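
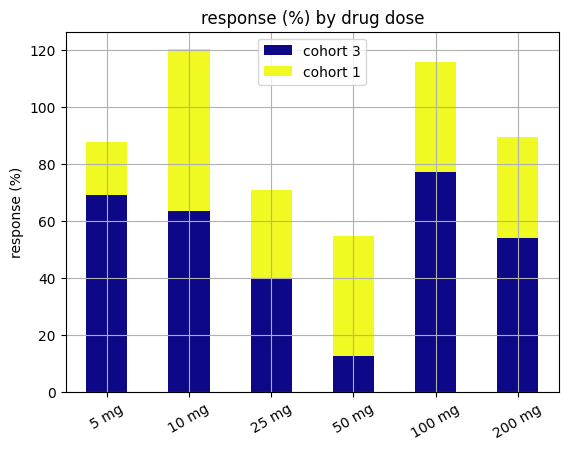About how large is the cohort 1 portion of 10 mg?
≈ 60

cohort 1 top ≈ 120, bottom ≈ 60; segment ≈ 60.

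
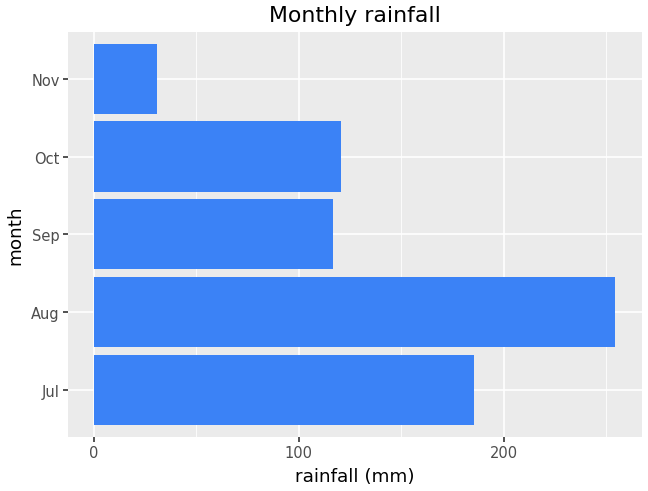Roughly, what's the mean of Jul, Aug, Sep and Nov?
≈ 144

(175 + 250 + 125 + 25) / 4 ≈ 144.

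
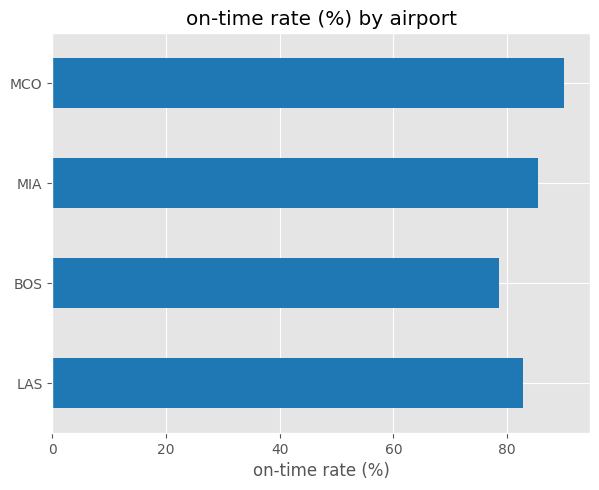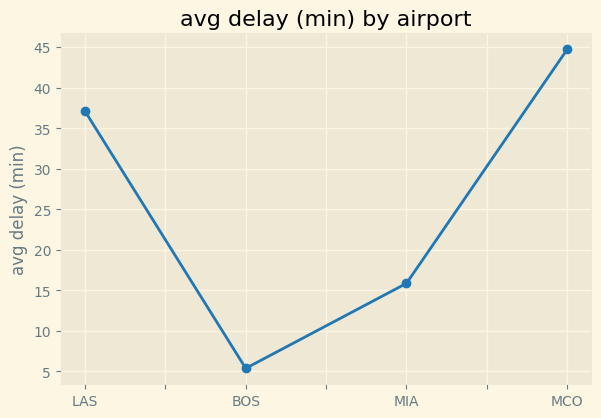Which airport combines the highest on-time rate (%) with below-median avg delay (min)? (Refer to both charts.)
MIA

Chart 2 median avg delay (min) ≈ 25; below-median airports: BOS, MIA. Among those, MIA has the highest on-time rate (%) (≈ 90).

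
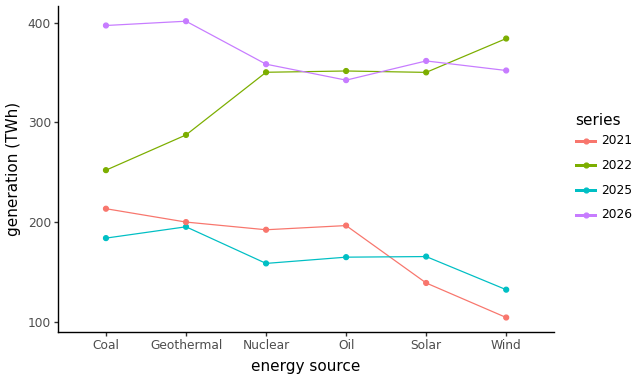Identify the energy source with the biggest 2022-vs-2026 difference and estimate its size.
Coal: 2022 ≈ 250, 2026 ≈ 400 → gap ≈ 150. Next-largest (Geothermal) is only ≈ 125.

Coal, ≈ 150 TWh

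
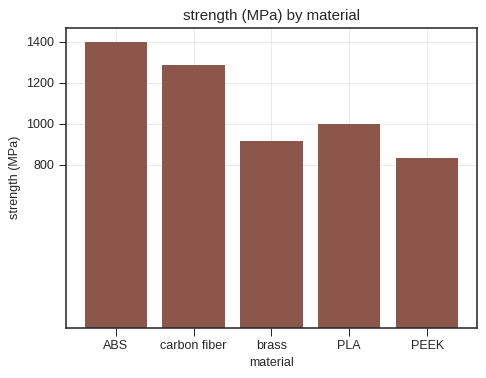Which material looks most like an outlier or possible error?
ABS

ABS ≈ 1400; the rest sit between ≈ 800 and ≈ 1200.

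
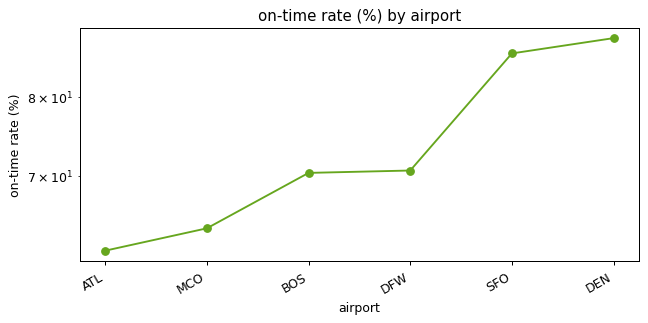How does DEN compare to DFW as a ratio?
≈ 1.29×

DEN ≈ 90, DFW ≈ 70; 90/70 ≈ 1.29.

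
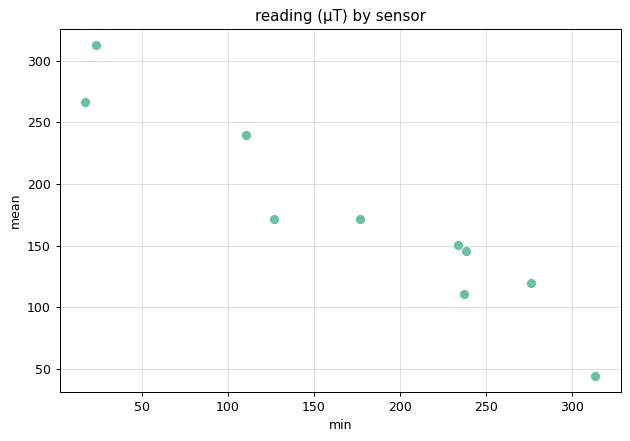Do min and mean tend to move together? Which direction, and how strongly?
Points are negatively correlated; strong (|r| ≈ 1.0).

negative, strong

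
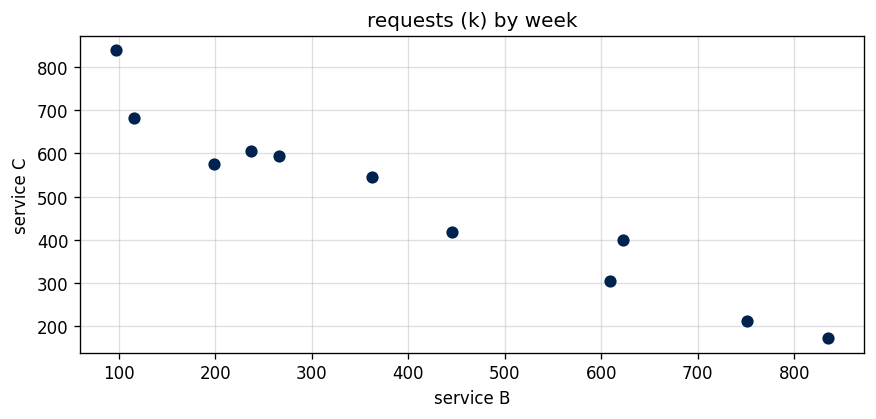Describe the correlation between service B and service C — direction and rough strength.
Points are negatively correlated; strong (|r| ≈ 1.0).

negative, strong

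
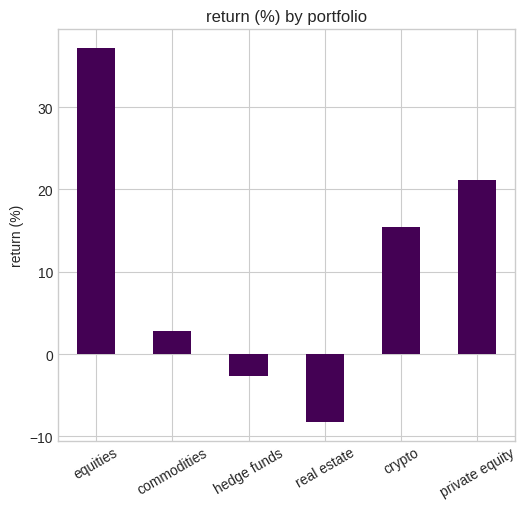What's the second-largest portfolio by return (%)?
Top 3: equities ≈ 35, private equity ≈ 20, crypto ≈ 15.

private equity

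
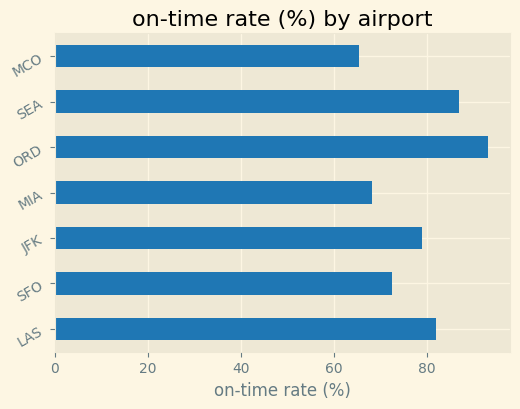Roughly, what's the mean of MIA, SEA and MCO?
(70 + 90 + 70) / 3 ≈ 77.

≈ 77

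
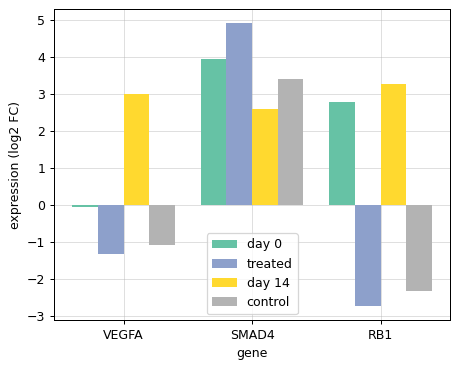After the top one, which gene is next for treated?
VEGFA

Top 3 for treated: SMAD4 ≈ 5, VEGFA ≈ -1, RB1 ≈ -3.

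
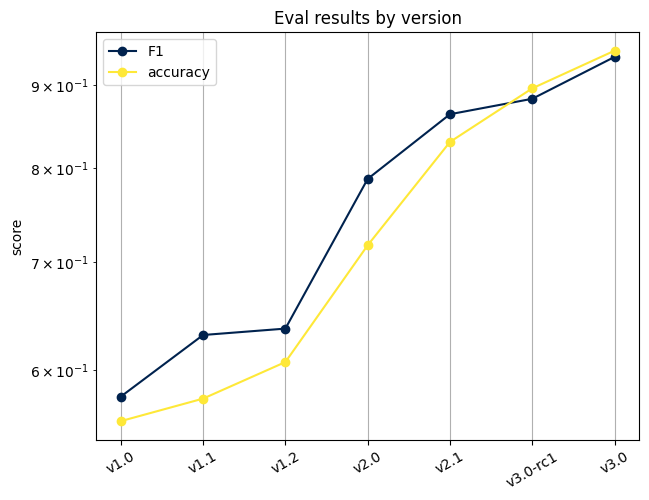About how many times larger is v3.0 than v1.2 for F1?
v3.0 ≈ 0.95, v1.2 ≈ 0.65; 0.95/0.65 ≈ 1.46.

≈ 1.46×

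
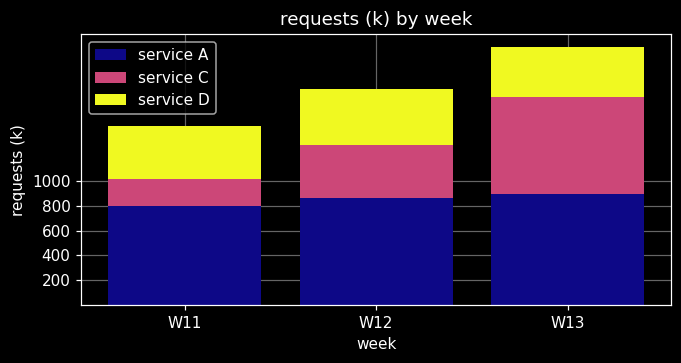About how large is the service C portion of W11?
service C top ≈ 1000, bottom ≈ 800; segment ≈ 200.

≈ 200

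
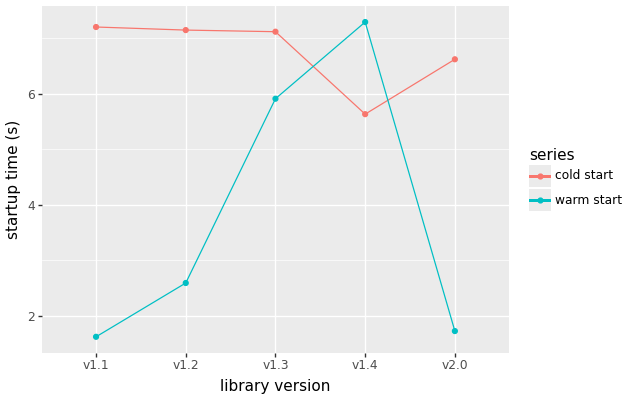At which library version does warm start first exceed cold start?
v1.3: warm start ≈ 6.0 vs cold start ≈ 7.0 (not yet); v1.4: warm start ≈ 7.5 vs cold start ≈ 5.5 (first crossover).

v1.4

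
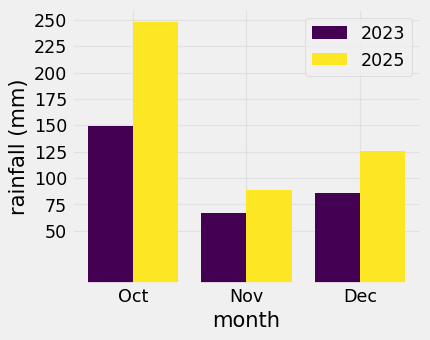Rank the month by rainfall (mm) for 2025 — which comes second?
Top 3 for 2025: Oct ≈ 250, Dec ≈ 125, Nov ≈ 100.

Dec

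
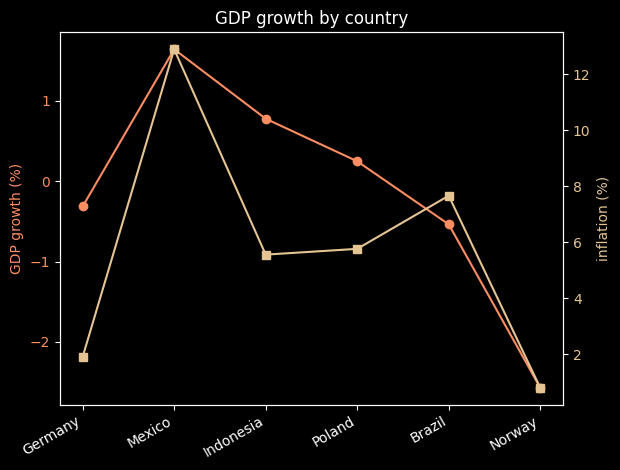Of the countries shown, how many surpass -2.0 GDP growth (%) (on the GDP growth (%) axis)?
Above -2.0: Germany, Mexico, Indonesia, Poland, Brazil.

5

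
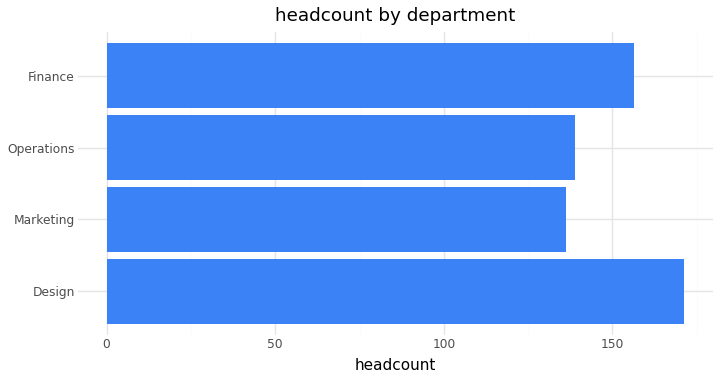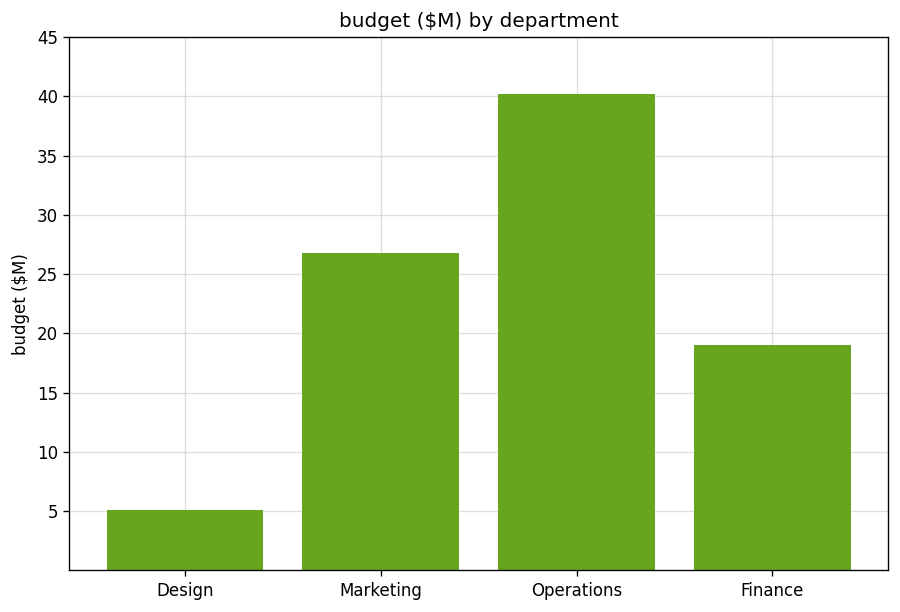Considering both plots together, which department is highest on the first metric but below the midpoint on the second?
Chart 2 median budget ($M) ≈ 25; below-median departments: Design, Finance. Among those, Design has the highest headcount (≈ 180).

Design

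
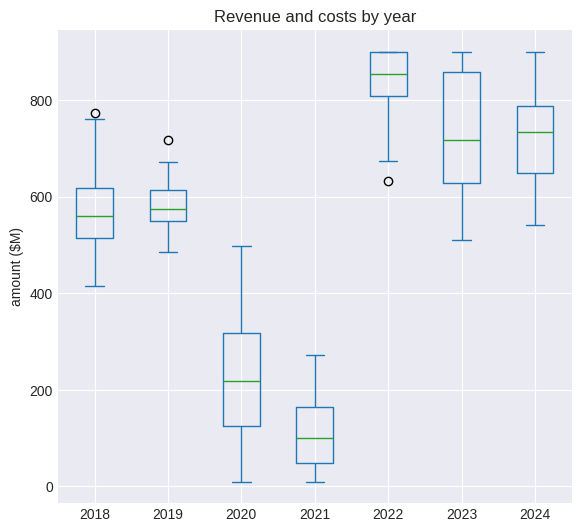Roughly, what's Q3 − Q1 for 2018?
≈ 100

Q3 ≈ 600, Q1 ≈ 500; IQR ≈ 100.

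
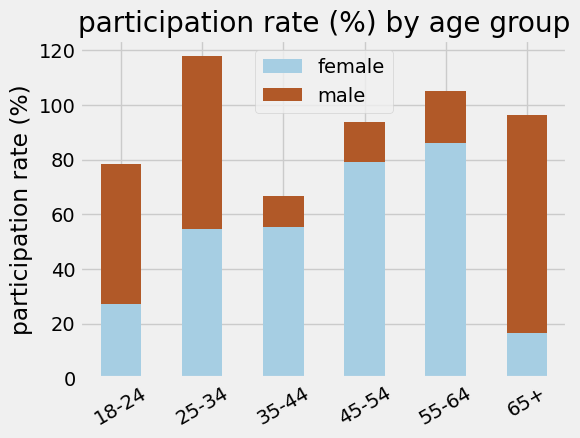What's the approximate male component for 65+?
male top ≈ 100, bottom ≈ 20; segment ≈ 80.

≈ 80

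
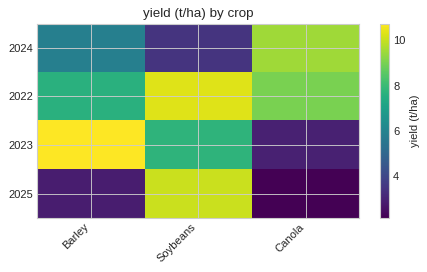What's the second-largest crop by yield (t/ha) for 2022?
Top 3 for 2022: Soybeans ≈ 10, Canola ≈ 9, Barley ≈ 8.

Canola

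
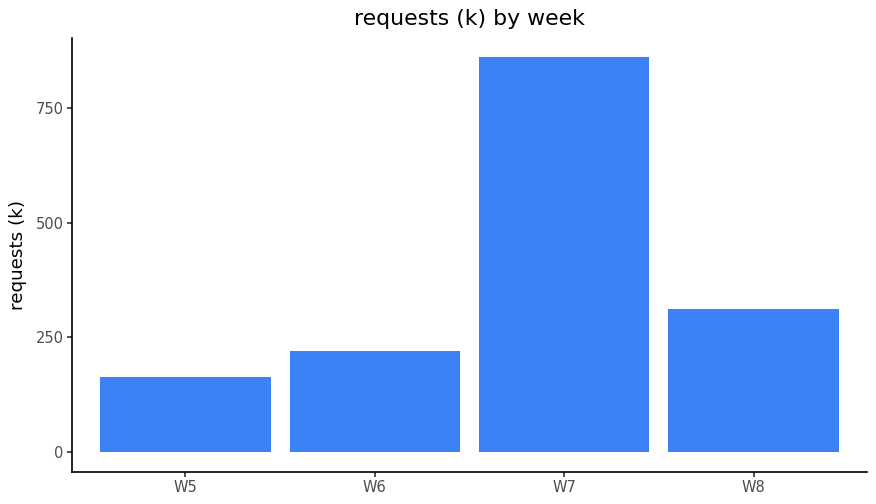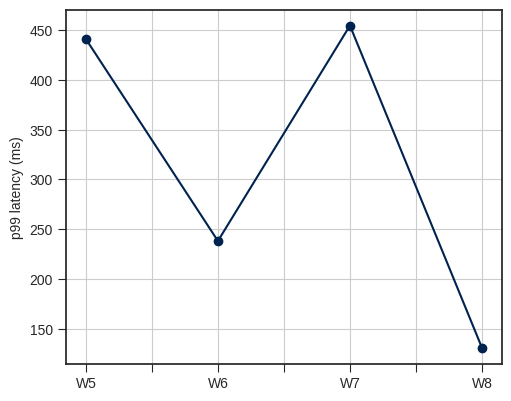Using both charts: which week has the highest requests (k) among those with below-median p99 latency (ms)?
W8

Chart 2 median p99 latency (ms) ≈ 350; below-median weeks: W6, W8. Among those, W8 has the highest requests (k) (≈ 300).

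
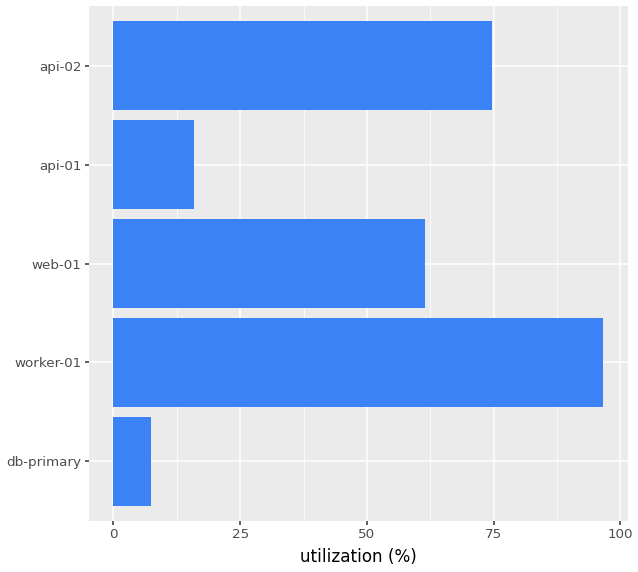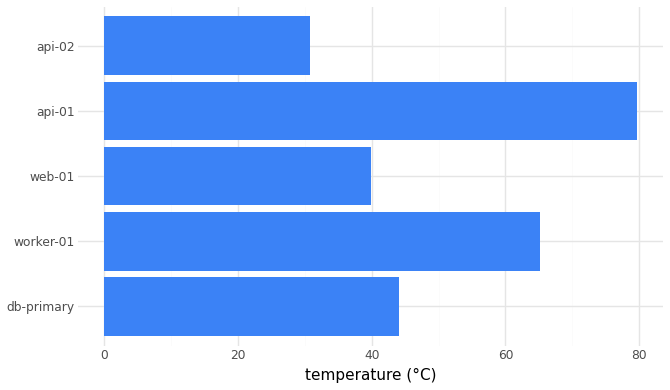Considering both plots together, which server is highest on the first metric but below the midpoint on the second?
api-02

Chart 2 median temperature (°C) ≈ 40; below-median servers: web-01, api-02. Among those, api-02 has the highest utilization (%) (≈ 70).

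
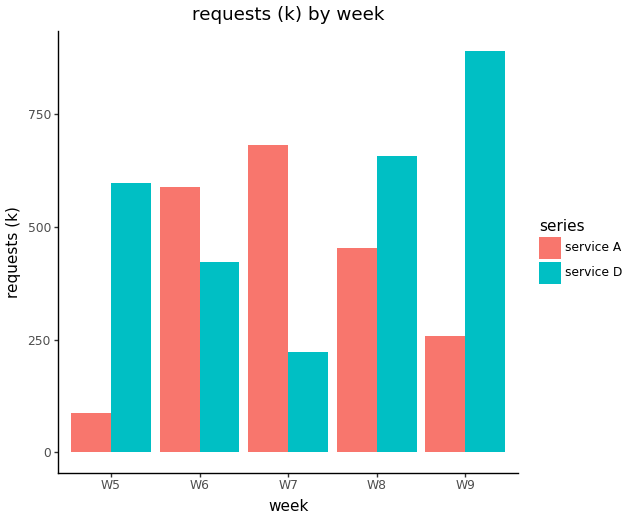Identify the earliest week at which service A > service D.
W6

W5: service A ≈ 100 vs service D ≈ 600 (not yet); W6: service A ≈ 600 vs service D ≈ 400 (first crossover).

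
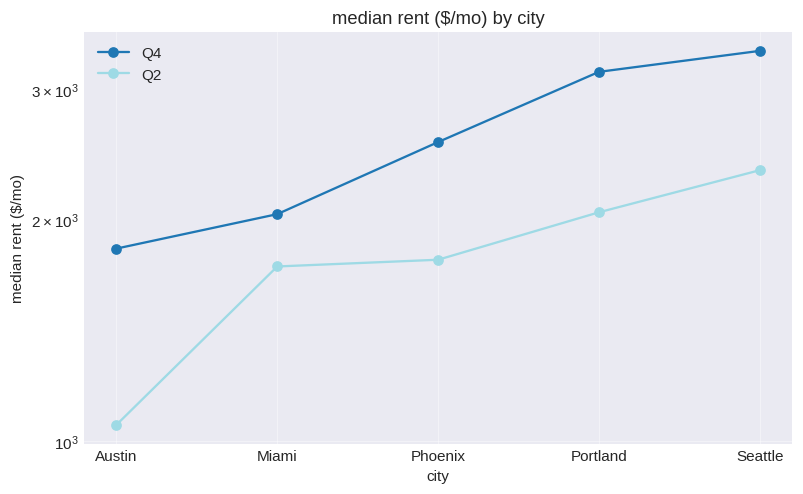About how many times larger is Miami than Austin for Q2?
Miami ≈ 1800, Austin ≈ 1000; 1800/1000 ≈ 1.8.

≈ 1.8×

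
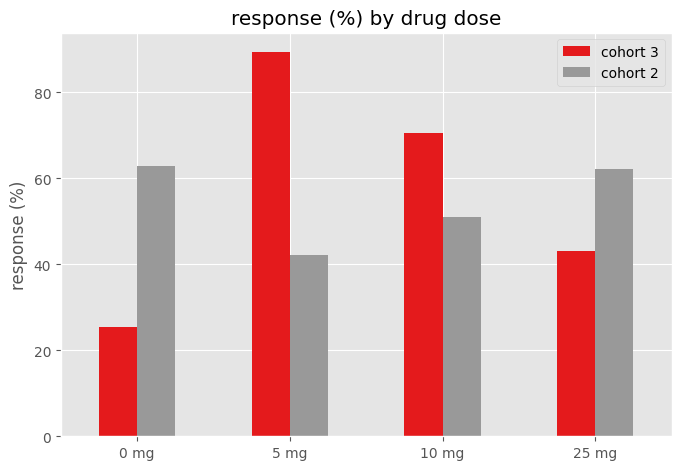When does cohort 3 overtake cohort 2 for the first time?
5 mg

0 mg: cohort 3 ≈ 30 vs cohort 2 ≈ 60 (not yet); 5 mg: cohort 3 ≈ 90 vs cohort 2 ≈ 40 (first crossover).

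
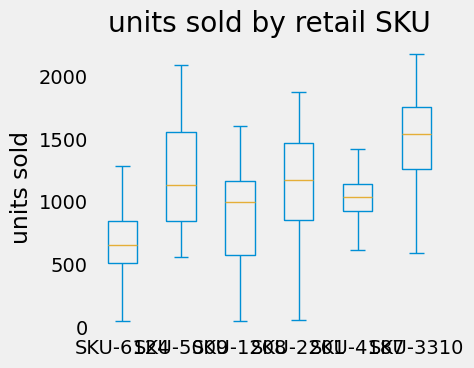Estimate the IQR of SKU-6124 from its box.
Q3 ≈ 800, Q1 ≈ 500; IQR ≈ 300.

≈ 300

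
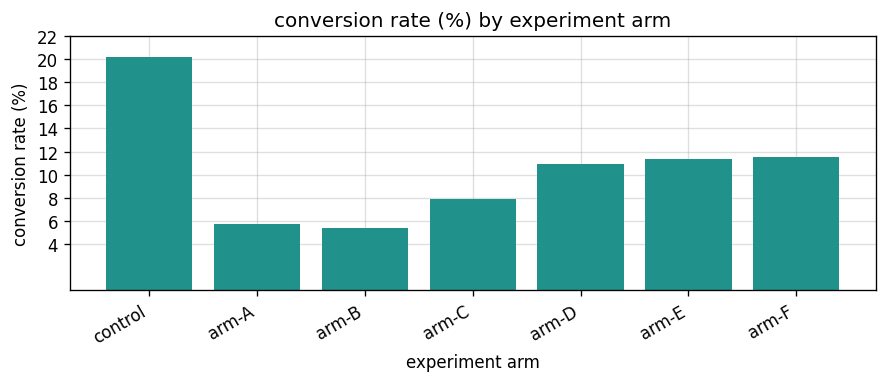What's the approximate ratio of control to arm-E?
≈ 1.67×

control ≈ 20, arm-E ≈ 12; 20/12 ≈ 1.67.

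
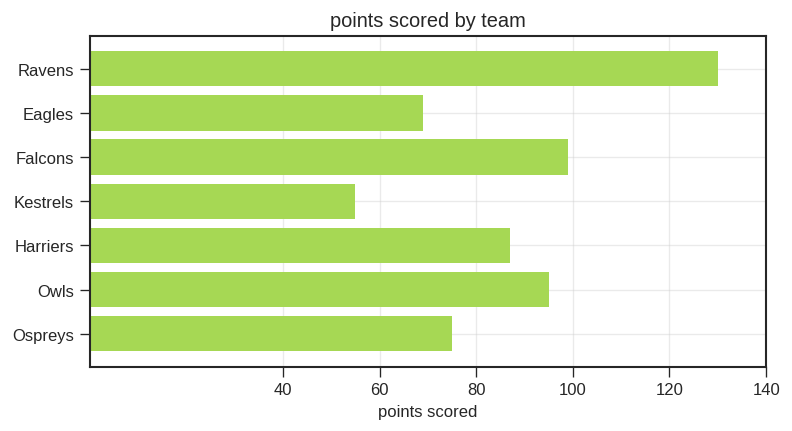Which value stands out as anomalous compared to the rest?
Ravens

Ravens ≈ 120; the rest sit between ≈ 60 and ≈ 100.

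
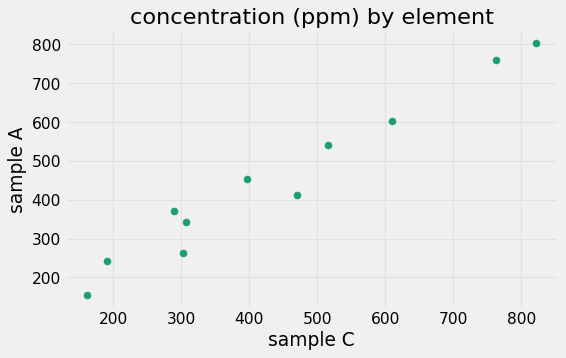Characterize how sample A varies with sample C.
positive, strong

Points are positively correlated; strong (|r| ≈ 1.0).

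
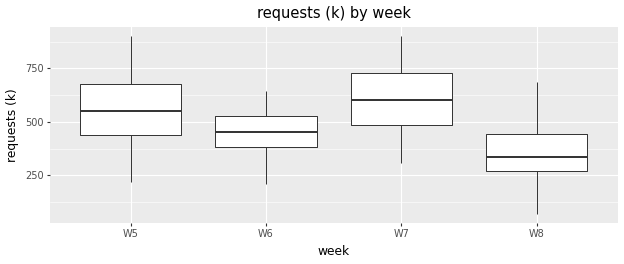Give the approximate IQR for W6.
≈ 150

Q3 ≈ 525, Q1 ≈ 375; IQR ≈ 150.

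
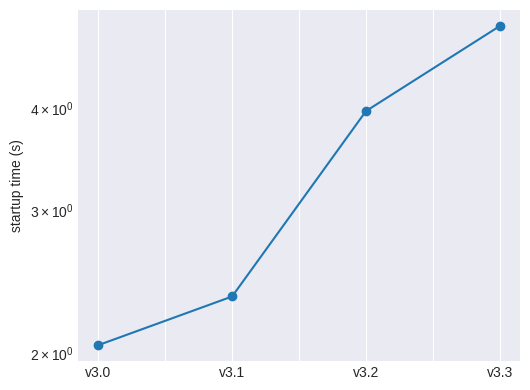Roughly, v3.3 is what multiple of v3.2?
≈ 1.25×

v3.3 ≈ 5.0, v3.2 ≈ 4.0; 5.0/4.0 ≈ 1.25.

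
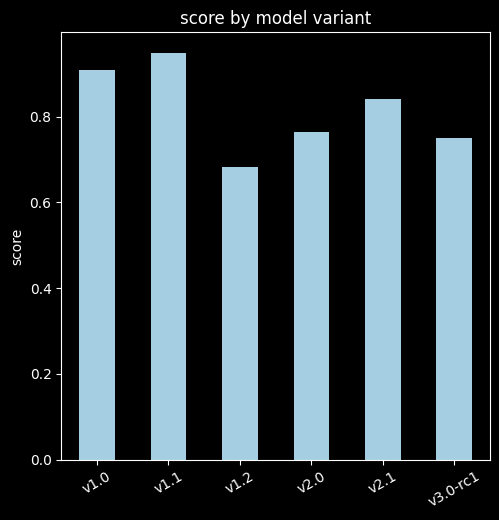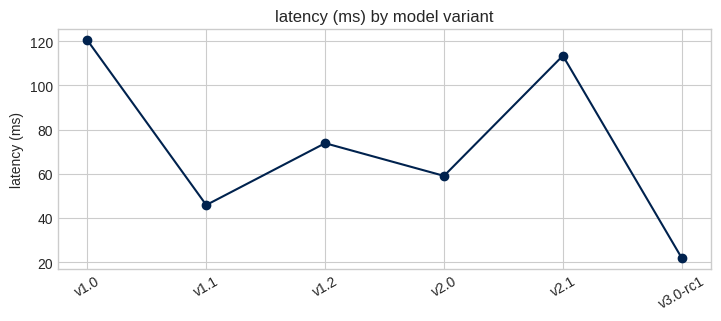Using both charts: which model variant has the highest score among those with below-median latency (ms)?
v1.1

Chart 2 median latency (ms) ≈ 60; below-median model variants: v1.1, v2.0, v3.0-rc1. Among those, v1.1 has the highest score (≈ 0.9).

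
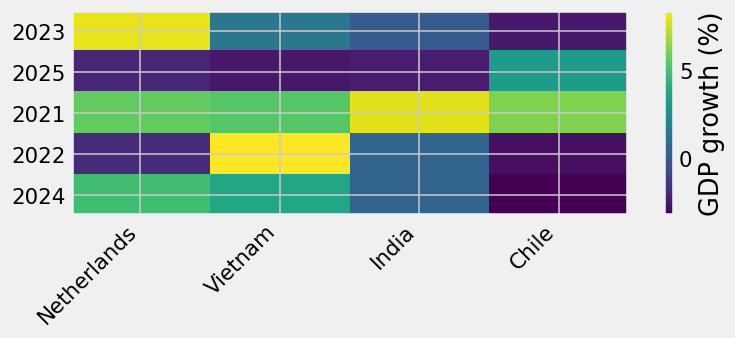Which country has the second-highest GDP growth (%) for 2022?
India

Top 3 for 2022: Vietnam ≈ 8, India ≈ 1, Netherlands ≈ -2.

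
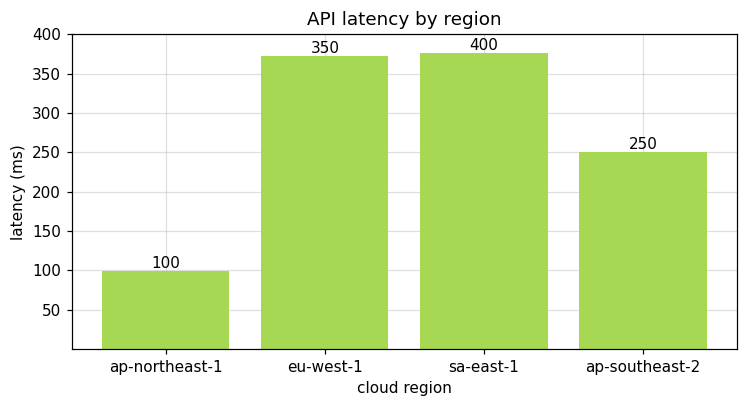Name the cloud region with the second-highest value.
Top 3: sa-east-1 ≈ 400, eu-west-1 ≈ 350, ap-southeast-2 ≈ 250.

eu-west-1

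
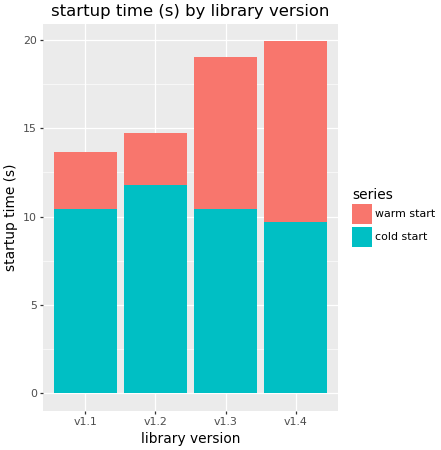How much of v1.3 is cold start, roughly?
≈ 10

cold start top ≈ 10, bottom ≈ 0; segment ≈ 10.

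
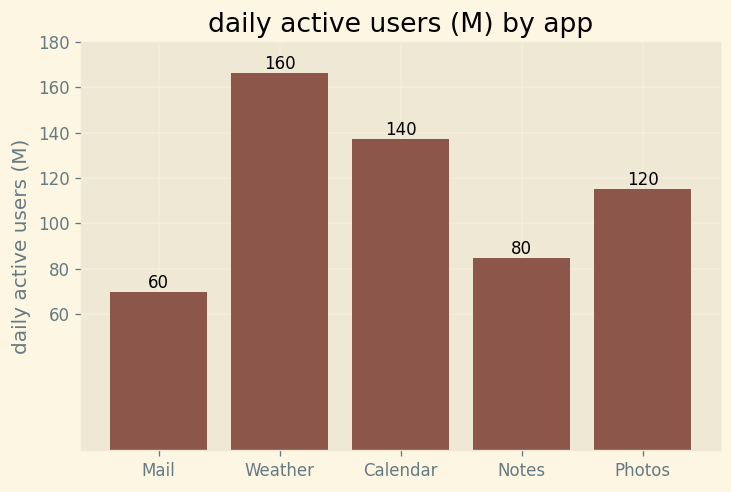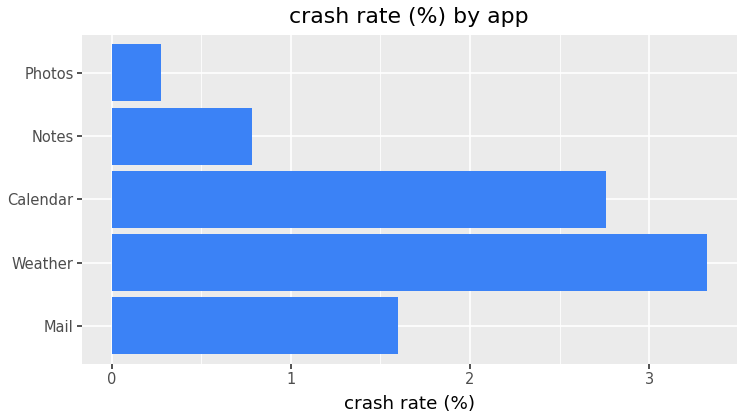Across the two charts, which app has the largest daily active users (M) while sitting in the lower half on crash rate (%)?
Photos

Chart 2 median crash rate (%) ≈ 1.5; below-median apps: Notes, Photos. Among those, Photos has the highest daily active users (M) (≈ 120).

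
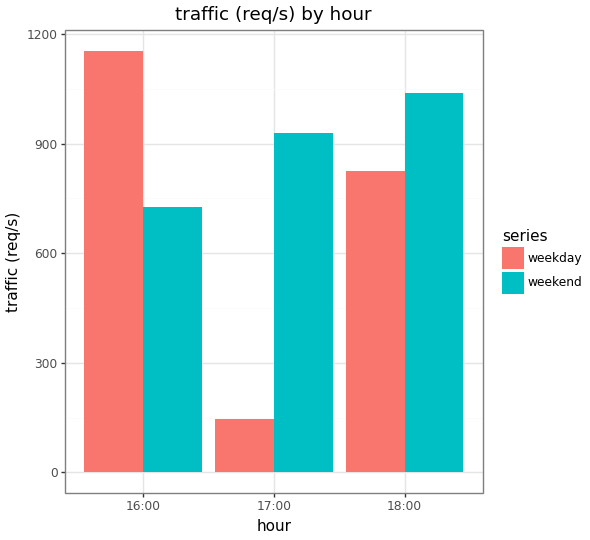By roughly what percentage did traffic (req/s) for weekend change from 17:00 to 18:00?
17:00 ≈ 900, 18:00 ≈ 1000; (1000 − 900) / 900 ≈ +11.1%.

≈ +11.1%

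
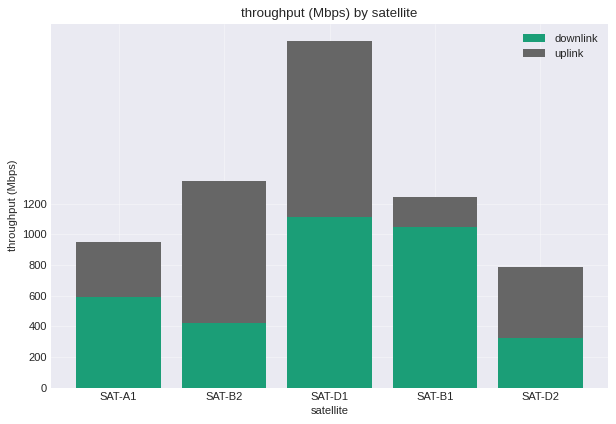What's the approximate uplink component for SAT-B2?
uplink top ≈ 1400, bottom ≈ 400; segment ≈ 1000.

≈ 1000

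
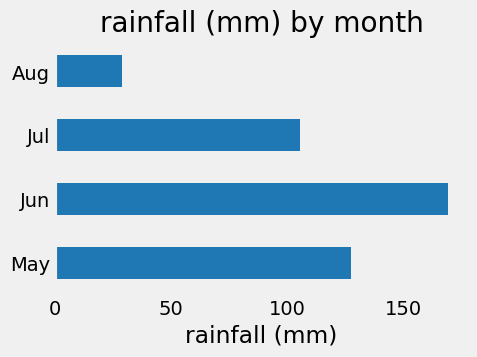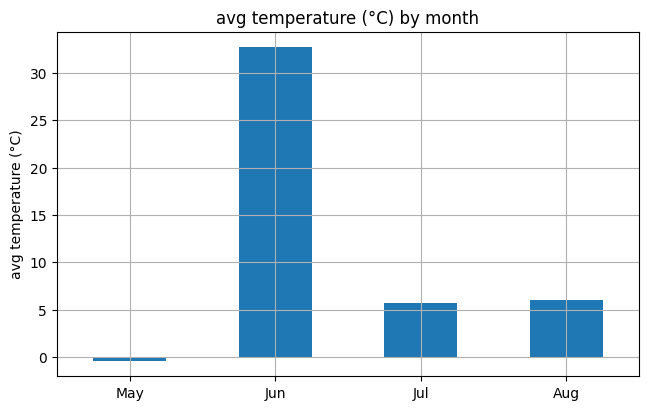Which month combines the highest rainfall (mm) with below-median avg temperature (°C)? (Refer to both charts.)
Chart 2 median avg temperature (°C) ≈ 5; below-median months: May, Jul. Among those, May has the highest rainfall (mm) (≈ 120).

May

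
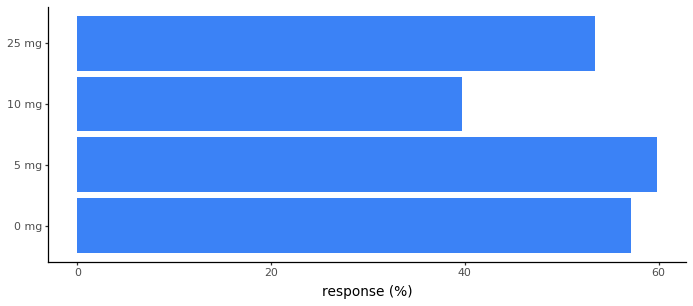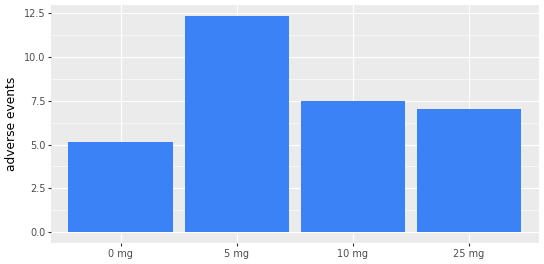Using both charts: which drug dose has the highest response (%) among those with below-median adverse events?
0 mg

Chart 2 median adverse events ≈ 8; below-median drug doses: 0 mg, 25 mg. Among those, 0 mg has the highest response (%) (≈ 60).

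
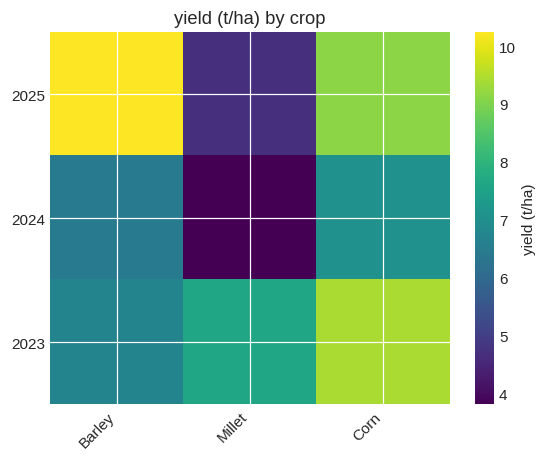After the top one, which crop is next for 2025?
Top 3 for 2025: Barley ≈ 10, Corn ≈ 9, Millet ≈ 5.

Corn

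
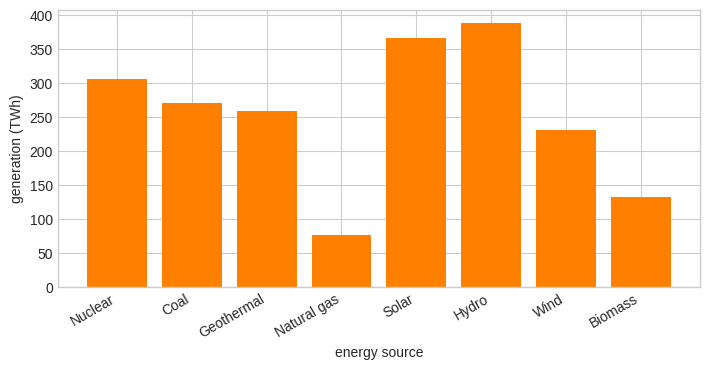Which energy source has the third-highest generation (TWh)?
Top 4: Hydro ≈ 400, Solar ≈ 350, Nuclear ≈ 300, Coal ≈ 250.

Nuclear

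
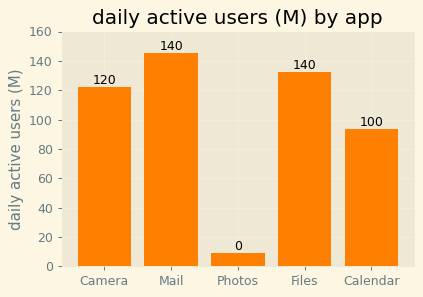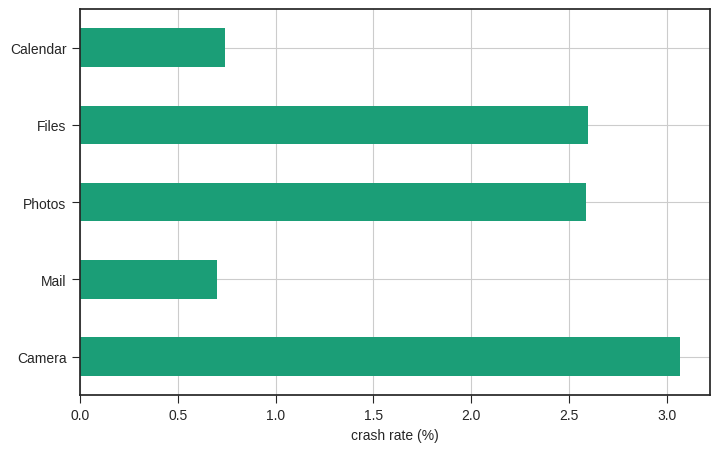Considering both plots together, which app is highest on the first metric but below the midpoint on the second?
Chart 2 median crash rate (%) ≈ 2.5; below-median apps: Mail, Calendar. Among those, Mail has the highest daily active users (M) (≈ 140).

Mail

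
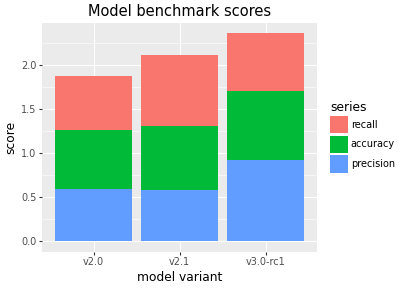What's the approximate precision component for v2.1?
precision top ≈ 0.6, bottom ≈ 0.0; segment ≈ 0.6.

≈ 0.6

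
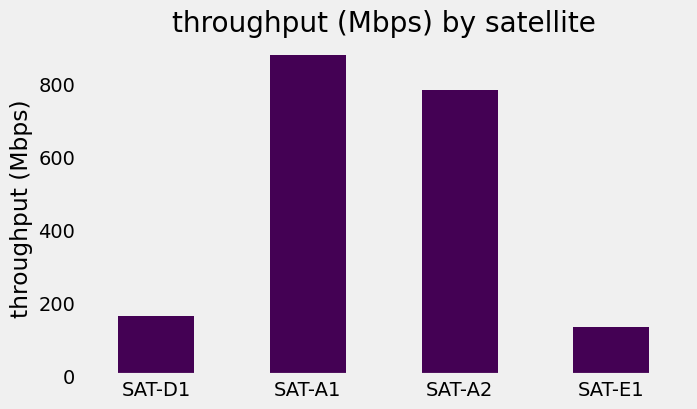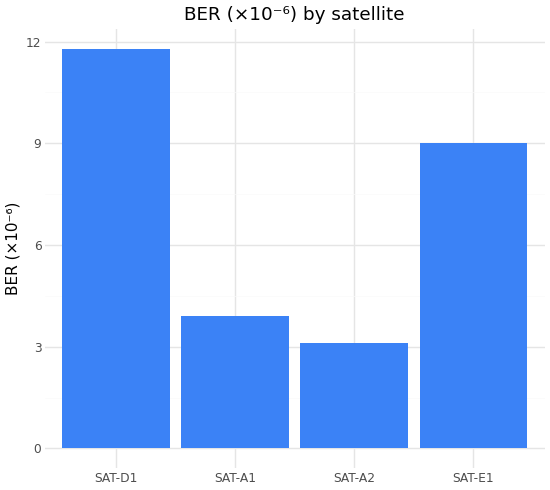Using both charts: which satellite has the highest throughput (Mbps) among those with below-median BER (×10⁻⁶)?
SAT-A1

Chart 2 median BER (×10⁻⁶) ≈ 6; below-median satellites: SAT-A1, SAT-A2. Among those, SAT-A1 has the highest throughput (Mbps) (≈ 900).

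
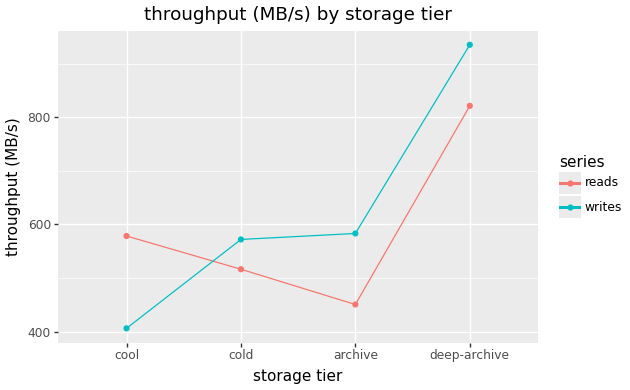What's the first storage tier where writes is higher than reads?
cool: writes ≈ 400 vs reads ≈ 600 (not yet); cold: writes ≈ 550 vs reads ≈ 500 (first crossover).

cold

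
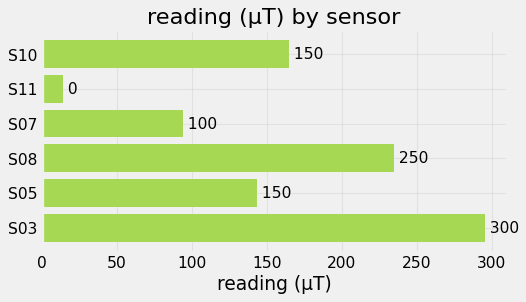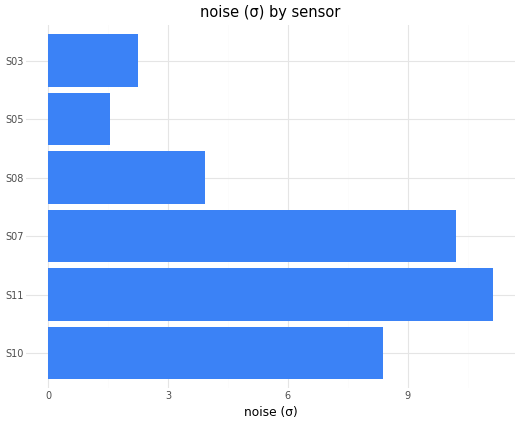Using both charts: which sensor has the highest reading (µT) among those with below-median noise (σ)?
Chart 2 median noise (σ) ≈ 6; below-median sensors: S08, S05, S03. Among those, S03 has the highest reading (µT) (≈ 300).

S03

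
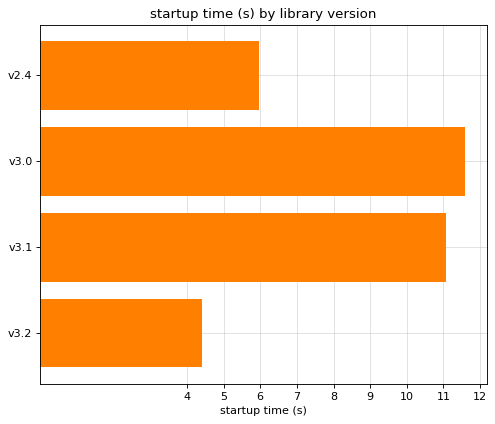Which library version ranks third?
v2.4

Top 4: v3.0 ≈ 12, v3.1 ≈ 11, v2.4 ≈ 6, v3.2 ≈ 4.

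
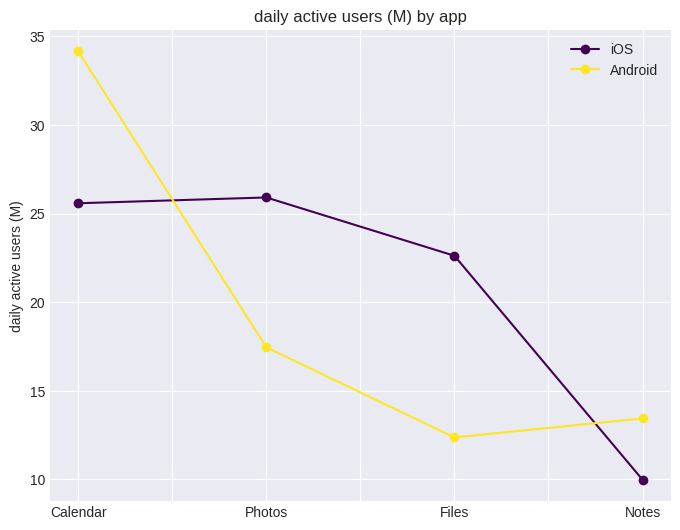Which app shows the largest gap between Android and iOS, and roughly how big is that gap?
Files, ≈ 15 M

Files: Android ≈ 10, iOS ≈ 25 → gap ≈ 15. Next-largest (Calendar) is only ≈ 10.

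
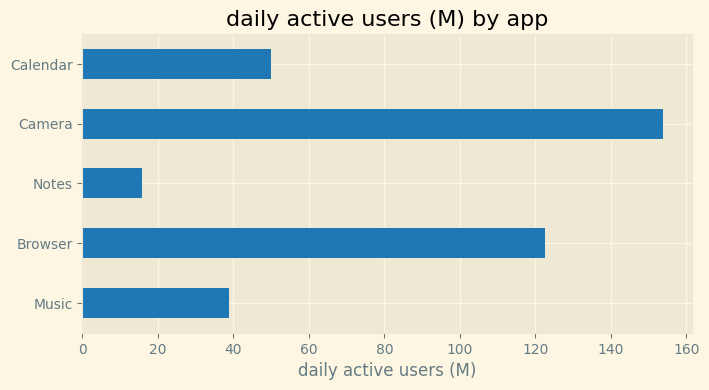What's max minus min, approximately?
≈ 140

Max Camera ≈ 160, min Notes ≈ 20; range ≈ 140.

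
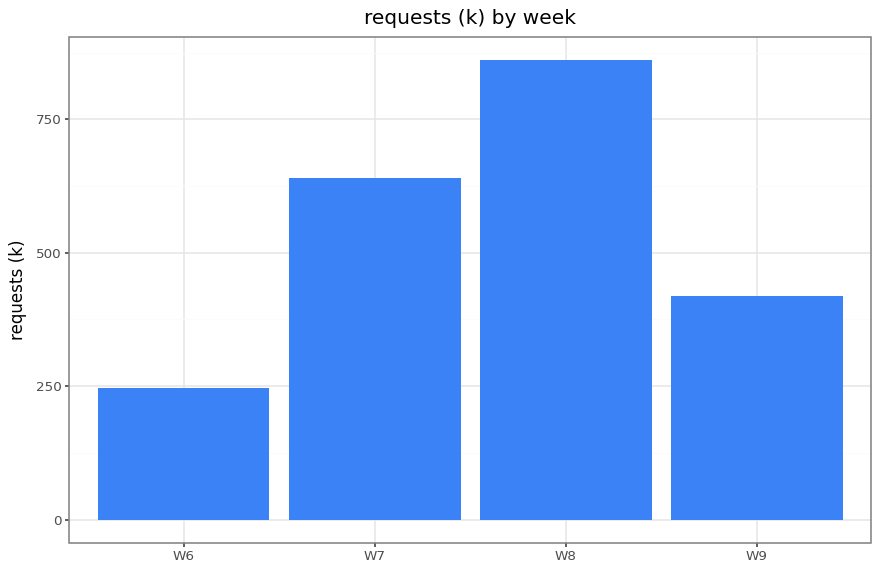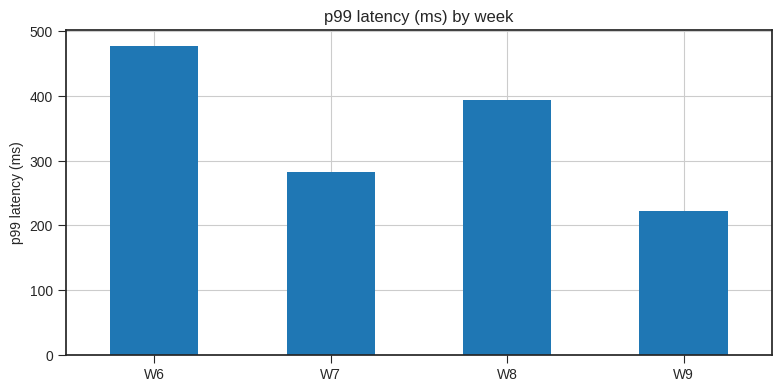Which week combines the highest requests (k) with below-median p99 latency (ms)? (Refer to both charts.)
W7

Chart 2 median p99 latency (ms) ≈ 350; below-median weeks: W7, W9. Among those, W7 has the highest requests (k) (≈ 600).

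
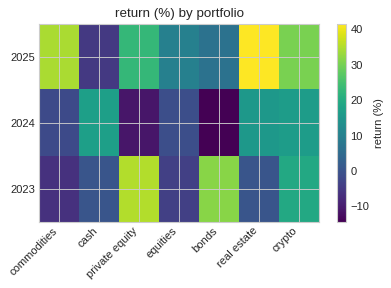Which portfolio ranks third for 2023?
crypto

Top 4 for 2023: private equity ≈ 35, bonds ≈ 30, crypto ≈ 20, real estate ≈ 0.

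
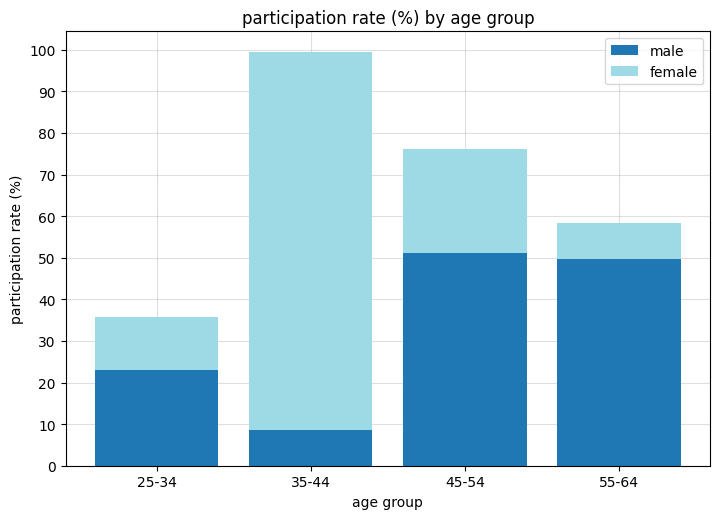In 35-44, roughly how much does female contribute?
≈ 90

female top ≈ 100, bottom ≈ 10; segment ≈ 90.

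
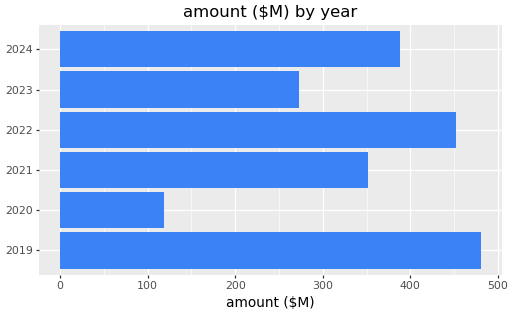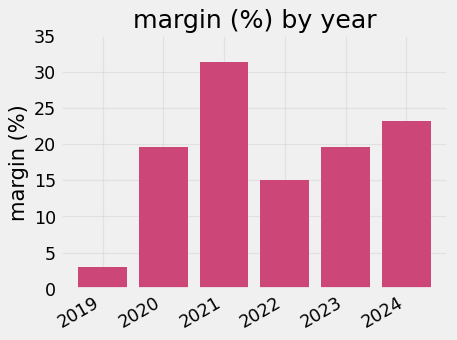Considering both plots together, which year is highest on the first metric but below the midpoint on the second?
2019

Chart 2 median margin (%) ≈ 20; below-median years: 2019, 2020, 2022. Among those, 2019 has the highest amount ($M) (≈ 500).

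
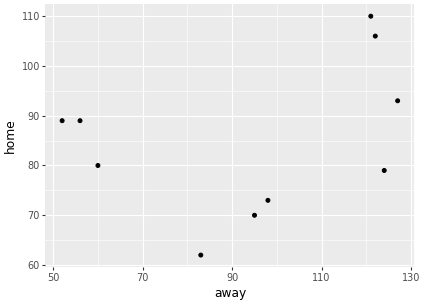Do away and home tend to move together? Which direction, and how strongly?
Points are positively correlated; weak (|r| ≈ 0.3).

positive, weak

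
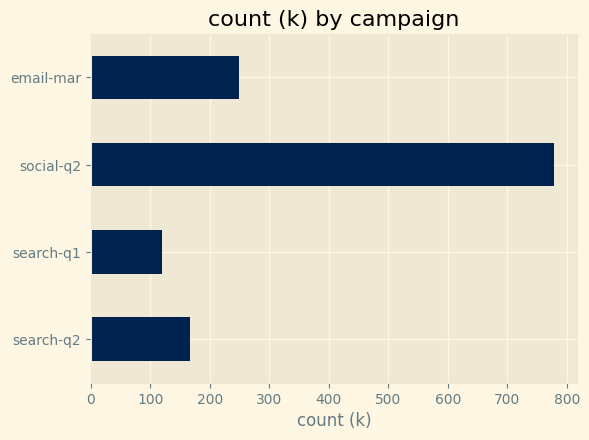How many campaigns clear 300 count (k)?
Above 300: social-q2.

1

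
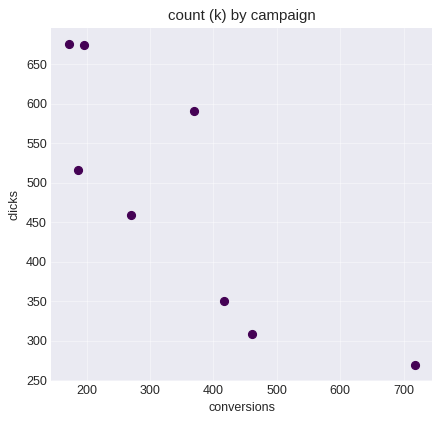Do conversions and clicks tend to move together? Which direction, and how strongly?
negative, strong

Points are negatively correlated; strong (|r| ≈ 0.8).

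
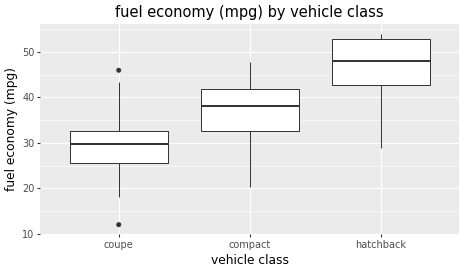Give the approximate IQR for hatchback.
Q3 ≈ 52, Q1 ≈ 42; IQR ≈ 10.

≈ 10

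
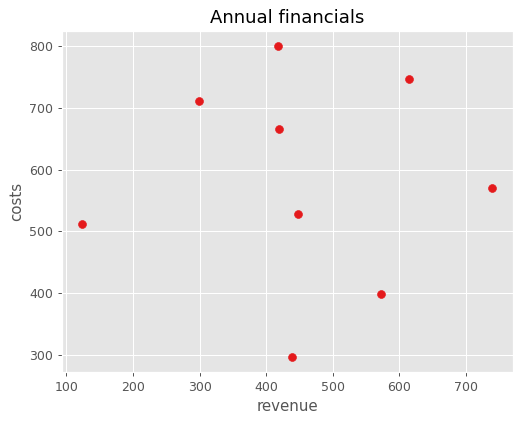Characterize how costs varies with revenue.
no clear correlation

Points are roughly uncorrelated; weak (|r| ≈ 0.0).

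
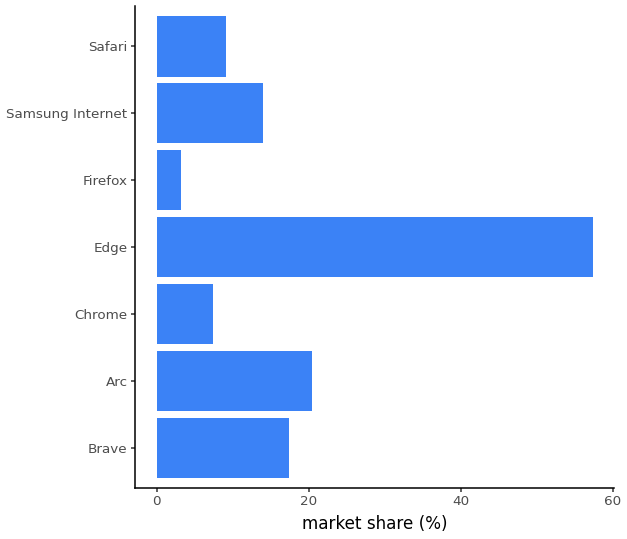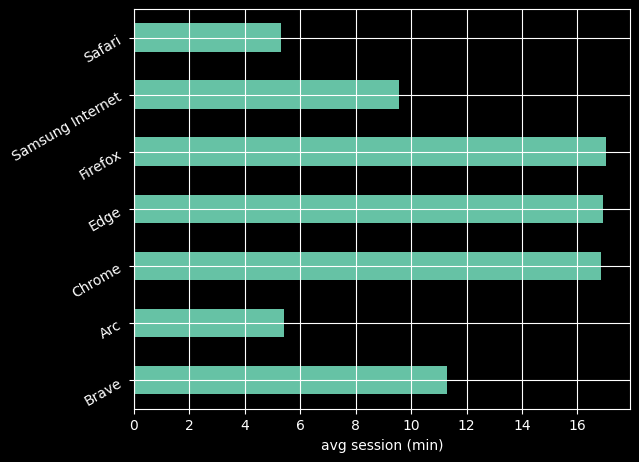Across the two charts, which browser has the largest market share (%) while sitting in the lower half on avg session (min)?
Arc

Chart 2 median avg session (min) ≈ 12; below-median browsers: Arc, Samsung Internet, Safari. Among those, Arc has the highest market share (%) (≈ 20).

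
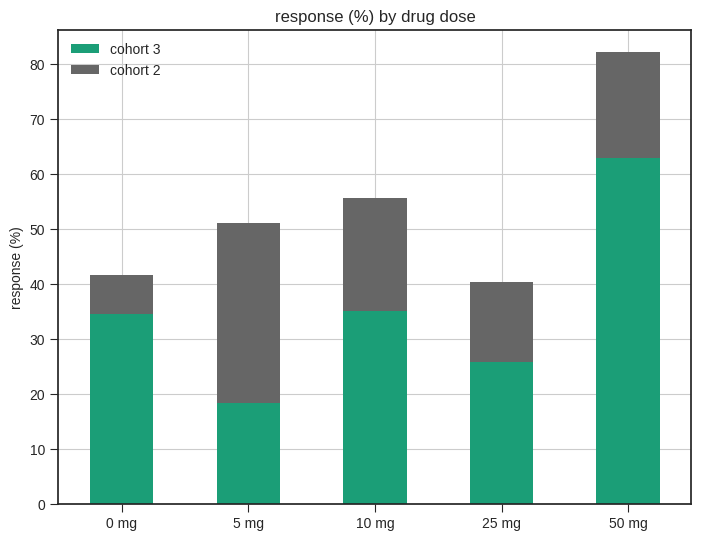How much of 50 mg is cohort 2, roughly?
cohort 2 top ≈ 80, bottom ≈ 60; segment ≈ 20.

≈ 20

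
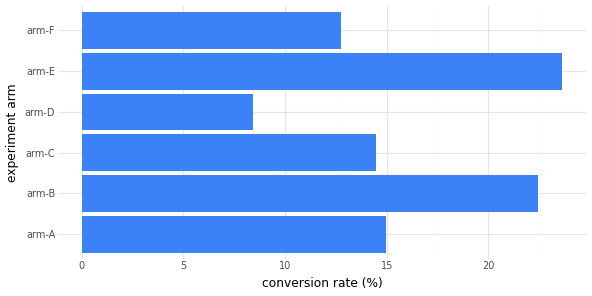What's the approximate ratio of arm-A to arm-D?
≈ 1.75×

arm-A ≈ 14, arm-D ≈ 8; 14/8 ≈ 1.75.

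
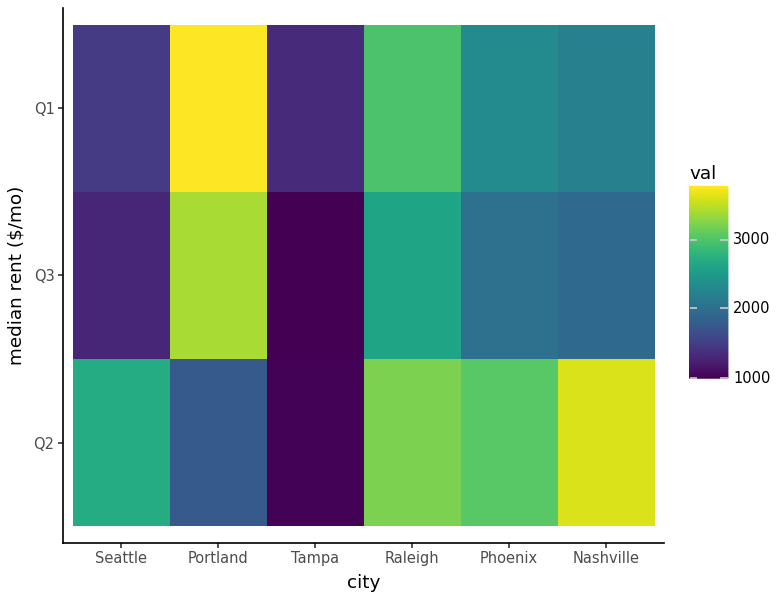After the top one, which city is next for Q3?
Top 3 for Q3: Portland ≈ 3500, Raleigh ≈ 2500, Phoenix ≈ 2000.

Raleigh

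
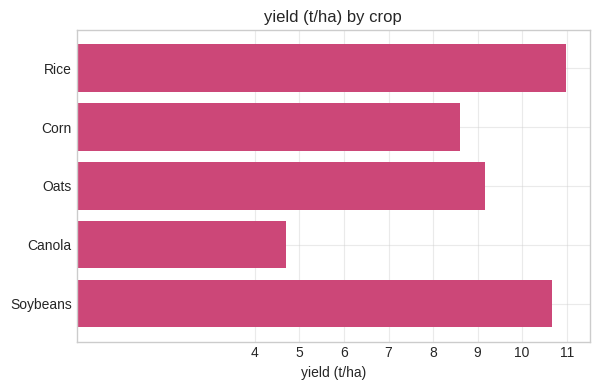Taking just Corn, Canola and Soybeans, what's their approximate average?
(9 + 5 + 11) / 3 ≈ 8.

≈ 8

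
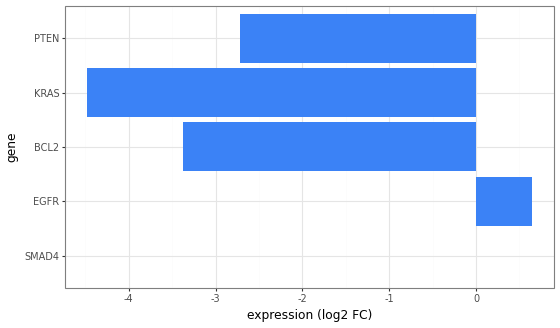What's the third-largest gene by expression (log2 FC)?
PTEN

Top 4: EGFR ≈ 0.5, SMAD4 ≈ 0.0, PTEN ≈ -2.5, BCL2 ≈ -3.5.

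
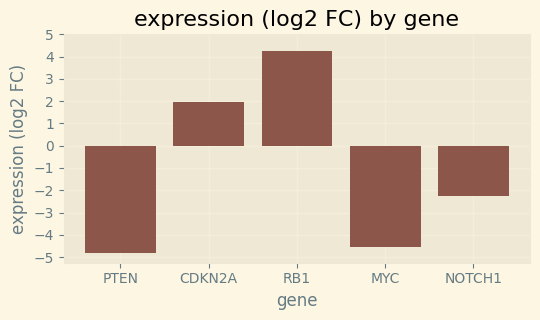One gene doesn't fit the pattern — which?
RB1 ≈ 4; the rest sit between ≈ -5 and ≈ 2.

RB1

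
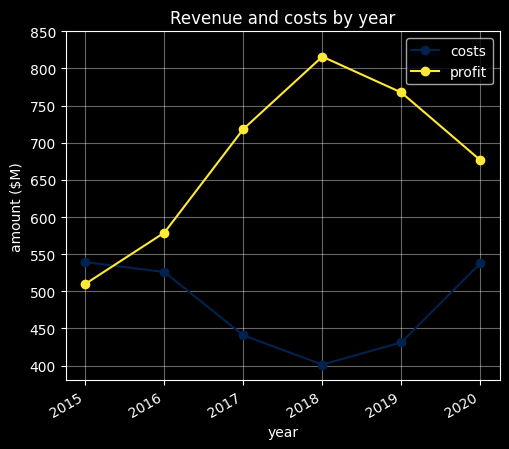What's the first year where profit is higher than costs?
2015: profit ≈ 500 vs costs ≈ 550 (not yet); 2016: profit ≈ 600 vs costs ≈ 550 (first crossover).

2016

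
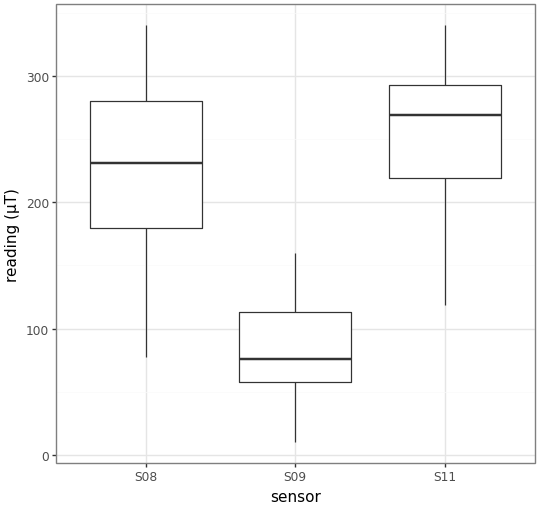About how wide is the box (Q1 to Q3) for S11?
Q3 ≈ 300, Q1 ≈ 220; IQR ≈ 80.

≈ 80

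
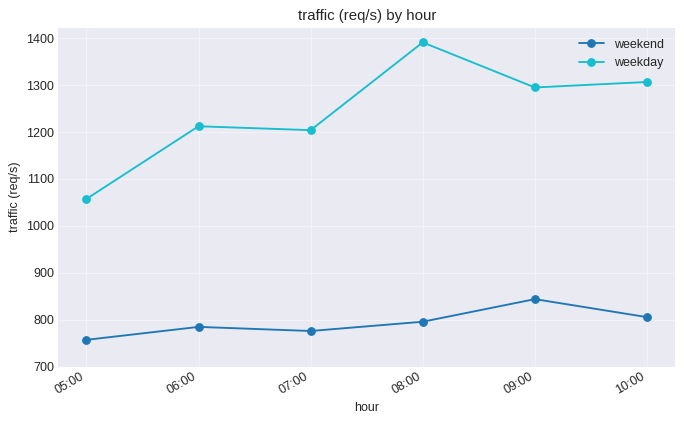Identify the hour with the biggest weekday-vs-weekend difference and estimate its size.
08:00, ≈ 600 req/s

08:00: weekday ≈ 1400, weekend ≈ 800 → gap ≈ 600. Next-largest (10:00) is only ≈ 500.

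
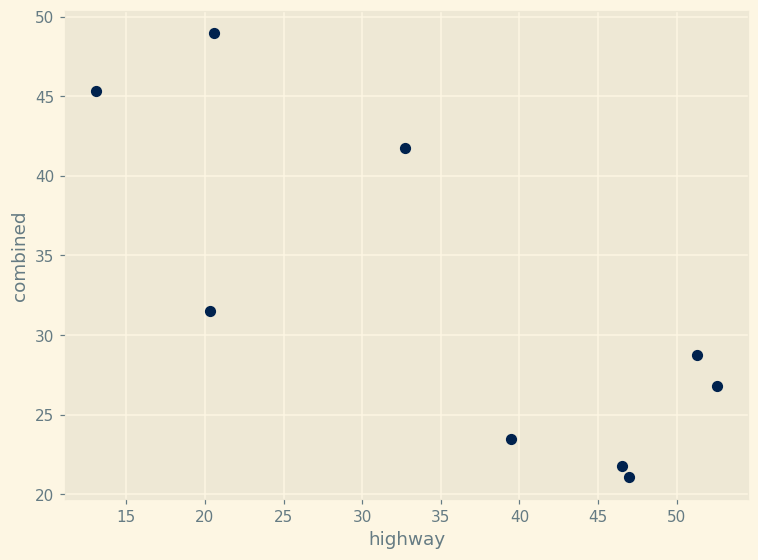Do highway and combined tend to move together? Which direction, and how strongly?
negative, strong

Points are negatively correlated; strong (|r| ≈ 0.8).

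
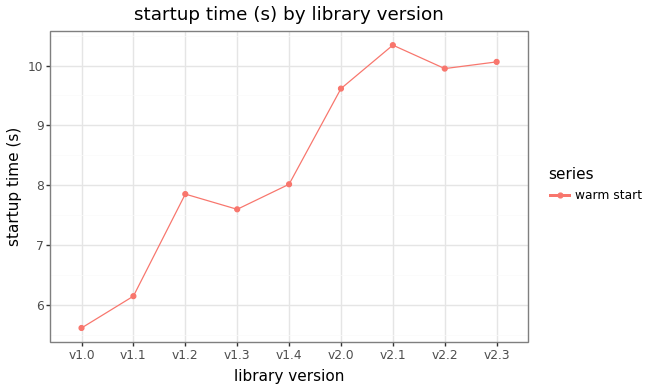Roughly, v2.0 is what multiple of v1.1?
≈ 1.58×

v2.0 ≈ 9.5, v1.1 ≈ 6.0; 9.5/6.0 ≈ 1.58.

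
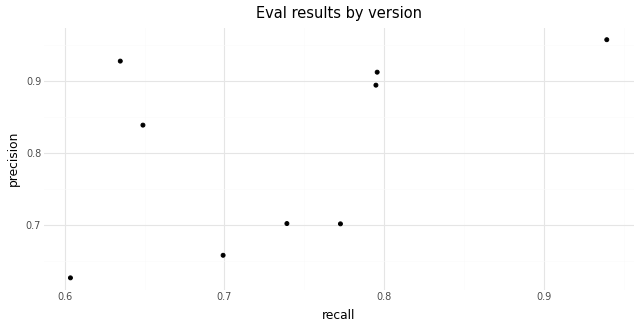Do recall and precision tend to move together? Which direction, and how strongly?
positive, moderate

Points are positively correlated; moderate (|r| ≈ 0.5).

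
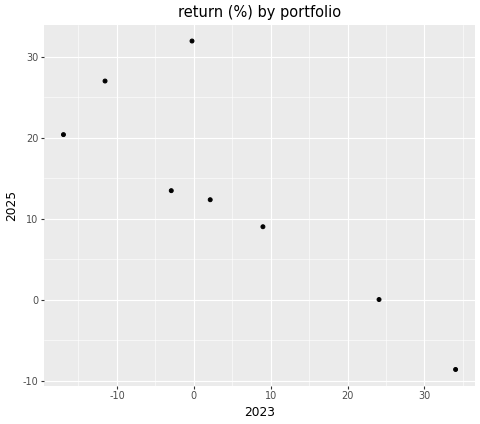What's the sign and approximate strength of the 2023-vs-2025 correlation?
Points are negatively correlated; strong (|r| ≈ 0.9).

negative, strong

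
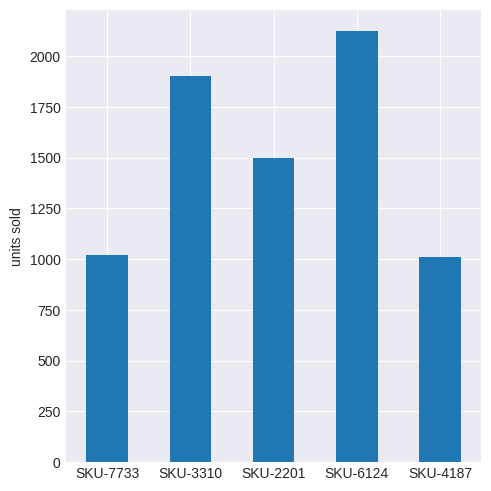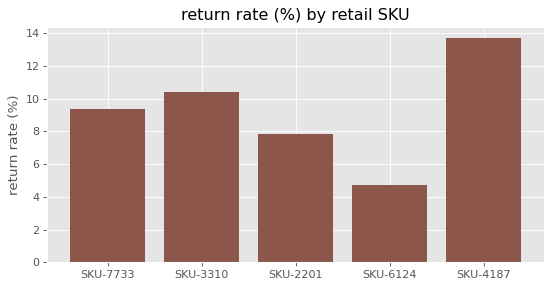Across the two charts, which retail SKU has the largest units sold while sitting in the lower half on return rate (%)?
SKU-6124

Chart 2 median return rate (%) ≈ 10; below-median retail SKUs: SKU-2201, SKU-6124. Among those, SKU-6124 has the highest units sold (≈ 2200).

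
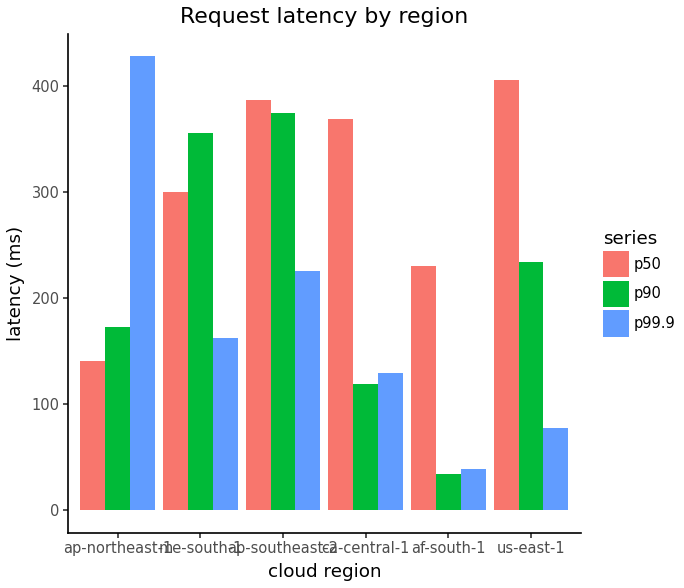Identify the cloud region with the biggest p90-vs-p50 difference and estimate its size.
ca-central-1, ≈ 250 ms

ca-central-1: p90 ≈ 100, p50 ≈ 350 → gap ≈ 250. Next-largest (af-south-1) is only ≈ 200.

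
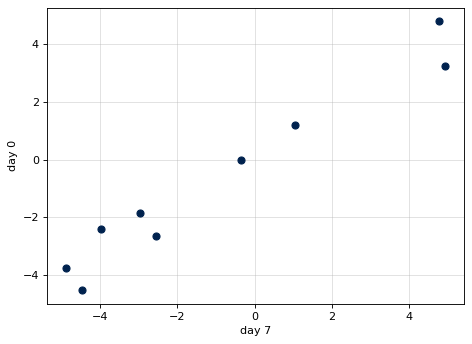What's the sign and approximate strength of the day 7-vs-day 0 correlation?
positive, strong

Points are positively correlated; strong (|r| ≈ 1.0).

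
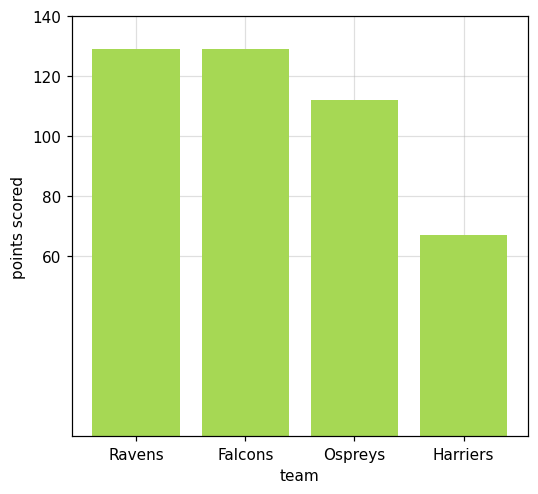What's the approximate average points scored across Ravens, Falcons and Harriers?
(120 + 120 + 60) / 3 ≈ 100.

≈ 100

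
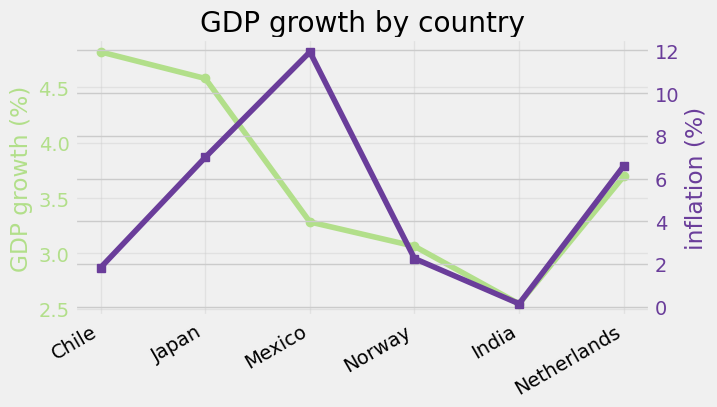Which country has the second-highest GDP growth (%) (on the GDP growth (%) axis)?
Top 3 (on the GDP growth (%) axis): Chile ≈ 4.8, Japan ≈ 4.6, Netherlands ≈ 3.6.

Japan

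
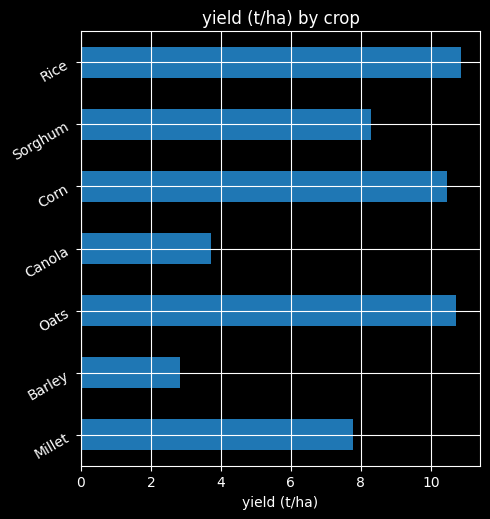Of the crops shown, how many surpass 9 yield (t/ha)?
Above 9: Oats, Corn, Rice.

3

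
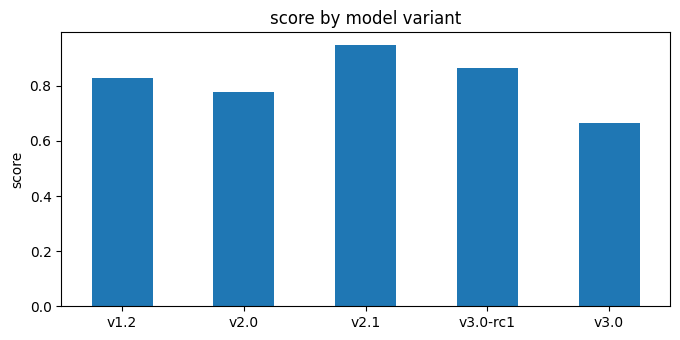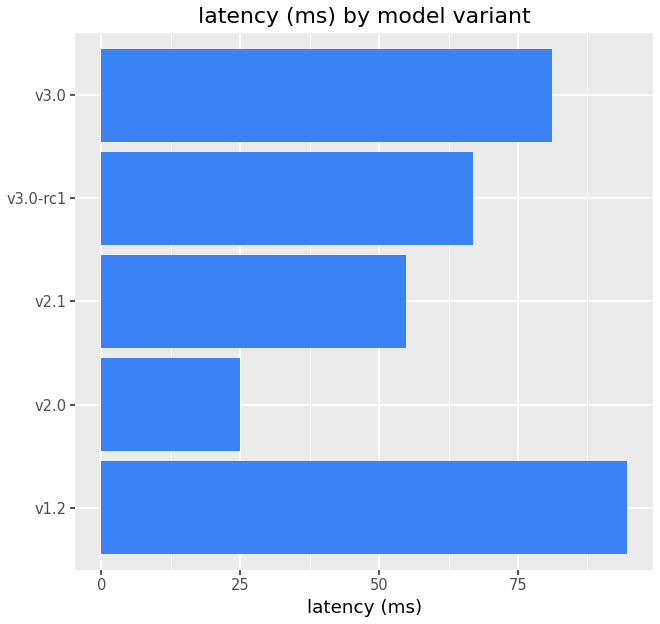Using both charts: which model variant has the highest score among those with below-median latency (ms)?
v2.1

Chart 2 median latency (ms) ≈ 70; below-median model variants: v2.0, v2.1. Among those, v2.1 has the highest score (≈ 0.9).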